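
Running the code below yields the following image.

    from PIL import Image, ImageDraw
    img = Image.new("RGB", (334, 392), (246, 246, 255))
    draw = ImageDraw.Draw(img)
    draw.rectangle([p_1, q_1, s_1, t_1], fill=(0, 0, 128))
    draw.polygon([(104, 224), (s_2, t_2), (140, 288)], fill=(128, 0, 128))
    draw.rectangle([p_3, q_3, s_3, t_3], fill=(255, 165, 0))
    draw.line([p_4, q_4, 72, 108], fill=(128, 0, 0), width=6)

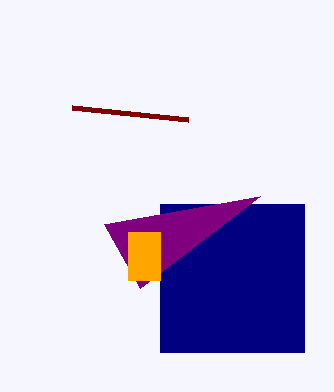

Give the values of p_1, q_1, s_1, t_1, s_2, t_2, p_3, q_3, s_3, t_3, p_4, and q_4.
p_1 = 160, q_1 = 204, s_1 = 304, t_1 = 352, s_2 = 260, t_2 = 196, p_3 = 128, q_3 = 232, s_3 = 160, t_3 = 280, p_4 = 188, q_4 = 120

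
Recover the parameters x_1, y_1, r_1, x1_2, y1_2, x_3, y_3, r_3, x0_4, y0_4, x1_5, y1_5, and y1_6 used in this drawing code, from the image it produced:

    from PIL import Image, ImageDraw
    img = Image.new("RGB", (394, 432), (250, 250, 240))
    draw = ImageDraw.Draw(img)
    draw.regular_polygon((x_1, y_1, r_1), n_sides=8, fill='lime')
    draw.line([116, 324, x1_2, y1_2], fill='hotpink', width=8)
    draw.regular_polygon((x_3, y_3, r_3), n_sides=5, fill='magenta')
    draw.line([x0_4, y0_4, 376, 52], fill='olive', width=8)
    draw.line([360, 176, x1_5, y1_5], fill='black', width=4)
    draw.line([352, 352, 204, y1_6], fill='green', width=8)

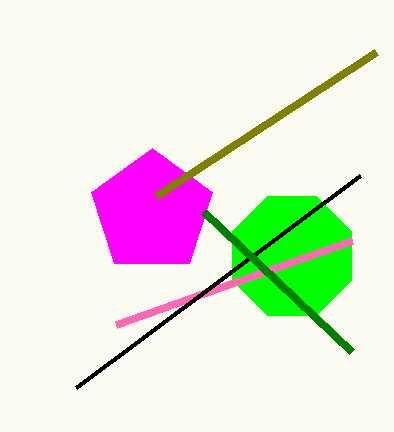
x_1 = 292, y_1 = 256, r_1 = 64, x1_2 = 352, y1_2 = 240, x_3 = 152, y_3 = 212, r_3 = 64, x0_4 = 156, y0_4 = 196, x1_5 = 76, y1_5 = 388, y1_6 = 212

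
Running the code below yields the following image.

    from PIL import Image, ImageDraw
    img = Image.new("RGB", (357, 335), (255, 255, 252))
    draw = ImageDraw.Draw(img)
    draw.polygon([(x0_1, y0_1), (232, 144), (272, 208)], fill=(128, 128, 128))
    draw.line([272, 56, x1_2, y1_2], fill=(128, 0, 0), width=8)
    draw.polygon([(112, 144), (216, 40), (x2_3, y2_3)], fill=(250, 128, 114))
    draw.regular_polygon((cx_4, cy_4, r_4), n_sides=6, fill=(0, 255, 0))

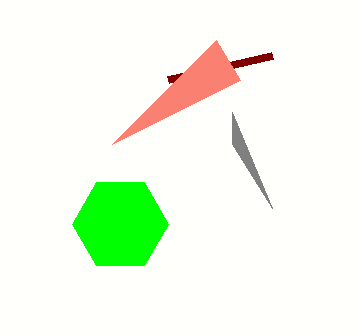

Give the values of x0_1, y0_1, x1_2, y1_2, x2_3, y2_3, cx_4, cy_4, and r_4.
x0_1 = 232; y0_1 = 112; x1_2 = 168; y1_2 = 80; x2_3 = 240; y2_3 = 80; cx_4 = 120; cy_4 = 224; r_4 = 48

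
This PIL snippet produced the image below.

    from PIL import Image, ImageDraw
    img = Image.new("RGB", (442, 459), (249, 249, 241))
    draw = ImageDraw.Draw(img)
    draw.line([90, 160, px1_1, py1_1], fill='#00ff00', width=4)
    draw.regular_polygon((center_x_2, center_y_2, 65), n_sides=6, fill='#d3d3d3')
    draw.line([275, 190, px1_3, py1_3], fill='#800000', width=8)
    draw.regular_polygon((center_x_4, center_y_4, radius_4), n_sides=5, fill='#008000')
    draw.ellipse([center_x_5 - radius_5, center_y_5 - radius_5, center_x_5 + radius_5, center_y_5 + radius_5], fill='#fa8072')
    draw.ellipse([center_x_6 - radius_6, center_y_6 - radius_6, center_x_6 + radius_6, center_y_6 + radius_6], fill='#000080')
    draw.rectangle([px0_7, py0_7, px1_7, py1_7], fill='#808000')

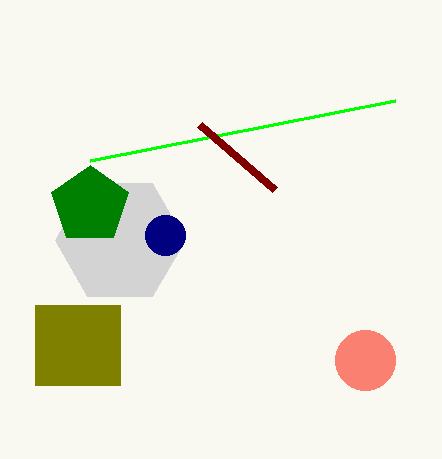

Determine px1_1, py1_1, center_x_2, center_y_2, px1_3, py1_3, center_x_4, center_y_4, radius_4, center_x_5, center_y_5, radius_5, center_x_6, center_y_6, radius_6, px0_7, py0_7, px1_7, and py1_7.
px1_1 = 395, py1_1 = 100, center_x_2 = 120, center_y_2 = 240, px1_3 = 200, py1_3 = 125, center_x_4 = 90, center_y_4 = 205, radius_4 = 40, center_x_5 = 365, center_y_5 = 360, radius_5 = 30, center_x_6 = 165, center_y_6 = 235, radius_6 = 20, px0_7 = 35, py0_7 = 305, px1_7 = 120, py1_7 = 385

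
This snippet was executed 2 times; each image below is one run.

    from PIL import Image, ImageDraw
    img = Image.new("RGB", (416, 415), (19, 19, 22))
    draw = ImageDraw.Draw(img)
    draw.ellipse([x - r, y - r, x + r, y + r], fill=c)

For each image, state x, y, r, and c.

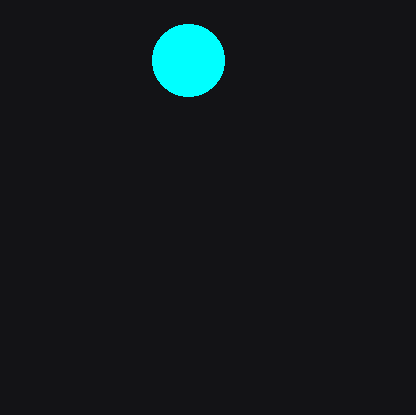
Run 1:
x = 188
y = 60
r = 36
c = 'cyan'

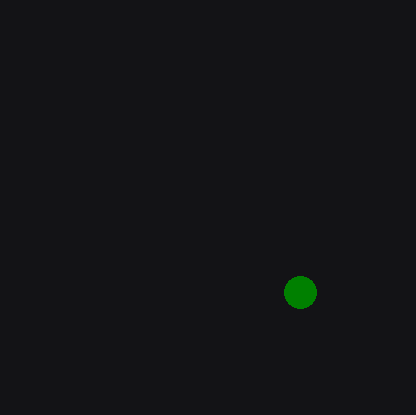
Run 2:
x = 300; y = 292; r = 16; c = 'green'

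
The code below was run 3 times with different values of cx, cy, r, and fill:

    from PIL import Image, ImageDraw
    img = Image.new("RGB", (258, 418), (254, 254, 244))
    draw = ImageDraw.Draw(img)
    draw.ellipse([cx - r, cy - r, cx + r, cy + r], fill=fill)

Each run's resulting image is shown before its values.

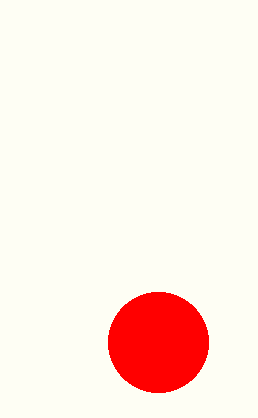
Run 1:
cx = 158; cy = 342; r = 50; fill = 'red'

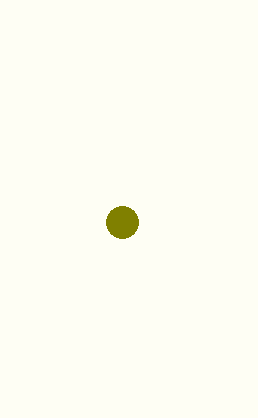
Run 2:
cx = 122
cy = 222
r = 16
fill = 'olive'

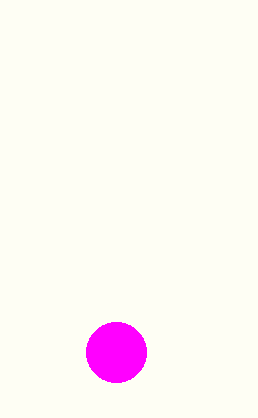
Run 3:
cx = 116; cy = 352; r = 30; fill = 'magenta'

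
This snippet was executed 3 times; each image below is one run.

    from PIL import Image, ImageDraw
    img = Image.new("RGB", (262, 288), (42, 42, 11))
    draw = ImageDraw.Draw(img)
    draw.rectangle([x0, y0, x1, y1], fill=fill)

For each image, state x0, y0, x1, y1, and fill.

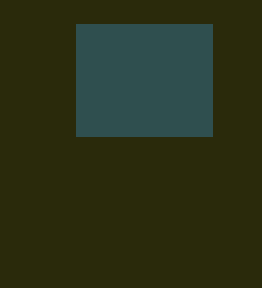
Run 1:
x0 = 76; y0 = 24; x1 = 212; y1 = 136; fill = 'darkslategray'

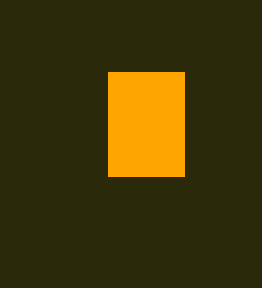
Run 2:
x0 = 108, y0 = 72, x1 = 184, y1 = 176, fill = 'orange'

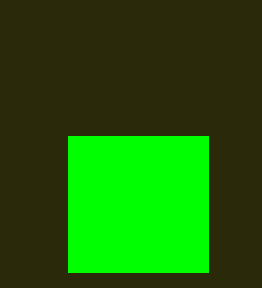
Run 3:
x0 = 68, y0 = 136, x1 = 208, y1 = 272, fill = 'lime'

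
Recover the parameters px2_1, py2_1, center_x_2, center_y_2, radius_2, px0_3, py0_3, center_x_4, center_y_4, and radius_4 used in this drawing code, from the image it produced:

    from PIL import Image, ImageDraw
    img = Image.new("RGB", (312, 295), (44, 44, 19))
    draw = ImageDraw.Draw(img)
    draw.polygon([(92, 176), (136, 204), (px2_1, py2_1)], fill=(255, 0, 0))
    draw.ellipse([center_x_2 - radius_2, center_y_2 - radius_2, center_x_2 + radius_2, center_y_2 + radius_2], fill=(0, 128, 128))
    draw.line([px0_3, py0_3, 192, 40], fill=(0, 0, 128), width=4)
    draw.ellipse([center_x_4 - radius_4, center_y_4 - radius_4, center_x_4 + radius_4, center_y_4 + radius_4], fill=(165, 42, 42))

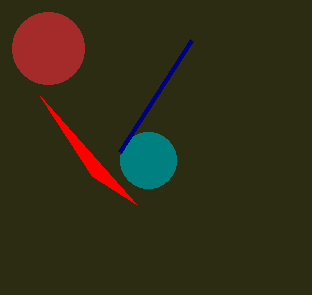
px2_1 = 40, py2_1 = 96, center_x_2 = 148, center_y_2 = 160, radius_2 = 28, px0_3 = 120, py0_3 = 152, center_x_4 = 48, center_y_4 = 48, radius_4 = 36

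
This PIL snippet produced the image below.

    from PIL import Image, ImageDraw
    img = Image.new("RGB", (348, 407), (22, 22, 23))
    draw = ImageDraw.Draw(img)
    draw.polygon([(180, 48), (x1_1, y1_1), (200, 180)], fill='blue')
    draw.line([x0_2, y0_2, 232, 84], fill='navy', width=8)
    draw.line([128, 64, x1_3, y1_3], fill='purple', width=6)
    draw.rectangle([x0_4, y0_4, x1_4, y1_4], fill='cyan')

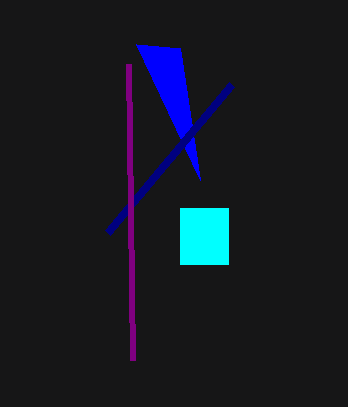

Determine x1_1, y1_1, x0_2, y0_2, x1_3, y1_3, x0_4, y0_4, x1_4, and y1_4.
x1_1 = 136, y1_1 = 44, x0_2 = 108, y0_2 = 232, x1_3 = 132, y1_3 = 360, x0_4 = 180, y0_4 = 208, x1_4 = 228, y1_4 = 264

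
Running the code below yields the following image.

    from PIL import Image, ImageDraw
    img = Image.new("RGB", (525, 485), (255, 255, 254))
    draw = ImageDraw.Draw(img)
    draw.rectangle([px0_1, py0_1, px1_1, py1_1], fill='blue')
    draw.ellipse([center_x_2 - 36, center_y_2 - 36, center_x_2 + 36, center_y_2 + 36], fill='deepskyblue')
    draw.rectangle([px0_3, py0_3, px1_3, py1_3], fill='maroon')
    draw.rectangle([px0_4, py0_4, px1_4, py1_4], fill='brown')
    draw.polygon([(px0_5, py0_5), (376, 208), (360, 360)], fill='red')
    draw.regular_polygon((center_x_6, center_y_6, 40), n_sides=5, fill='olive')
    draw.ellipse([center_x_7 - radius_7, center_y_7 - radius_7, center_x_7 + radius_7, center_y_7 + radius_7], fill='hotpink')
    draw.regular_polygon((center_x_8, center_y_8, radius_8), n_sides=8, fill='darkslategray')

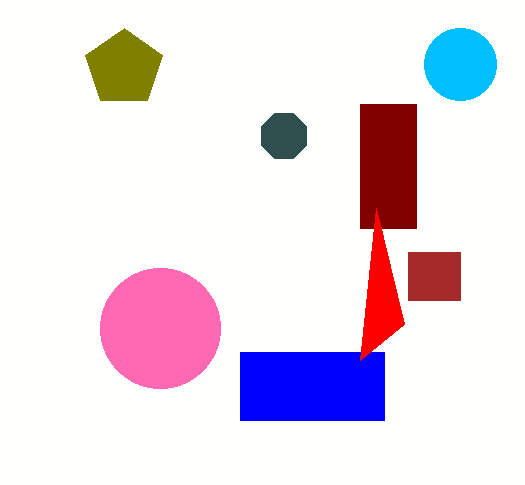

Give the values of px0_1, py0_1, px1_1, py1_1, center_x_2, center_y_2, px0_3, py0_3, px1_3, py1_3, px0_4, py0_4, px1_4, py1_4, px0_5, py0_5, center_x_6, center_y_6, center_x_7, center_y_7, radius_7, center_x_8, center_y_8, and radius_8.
px0_1 = 240; py0_1 = 352; px1_1 = 384; py1_1 = 420; center_x_2 = 460; center_y_2 = 64; px0_3 = 360; py0_3 = 104; px1_3 = 416; py1_3 = 228; px0_4 = 408; py0_4 = 252; px1_4 = 460; py1_4 = 300; px0_5 = 404; py0_5 = 324; center_x_6 = 124; center_y_6 = 68; center_x_7 = 160; center_y_7 = 328; radius_7 = 60; center_x_8 = 284; center_y_8 = 136; radius_8 = 24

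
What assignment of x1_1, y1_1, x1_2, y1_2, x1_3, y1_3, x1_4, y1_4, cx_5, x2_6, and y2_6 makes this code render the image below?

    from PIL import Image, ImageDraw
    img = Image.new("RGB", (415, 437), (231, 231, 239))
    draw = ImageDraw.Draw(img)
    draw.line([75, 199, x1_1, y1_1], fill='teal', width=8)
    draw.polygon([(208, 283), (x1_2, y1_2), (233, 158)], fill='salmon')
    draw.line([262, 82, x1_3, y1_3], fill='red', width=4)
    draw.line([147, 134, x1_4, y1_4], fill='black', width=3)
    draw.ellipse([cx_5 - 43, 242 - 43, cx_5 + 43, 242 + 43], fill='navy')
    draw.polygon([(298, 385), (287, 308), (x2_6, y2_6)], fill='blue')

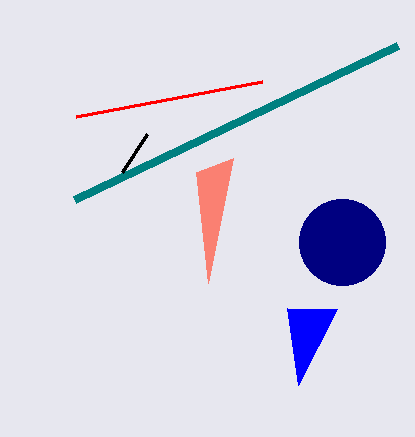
x1_1 = 398, y1_1 = 45, x1_2 = 196, y1_2 = 172, x1_3 = 76, y1_3 = 117, x1_4 = 122, y1_4 = 172, cx_5 = 342, x2_6 = 337, y2_6 = 309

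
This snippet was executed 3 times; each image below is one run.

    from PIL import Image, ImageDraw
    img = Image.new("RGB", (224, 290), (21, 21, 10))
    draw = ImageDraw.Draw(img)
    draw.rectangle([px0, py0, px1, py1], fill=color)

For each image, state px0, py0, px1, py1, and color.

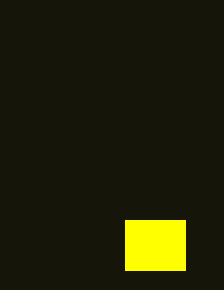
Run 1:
px0 = 125
py0 = 220
px1 = 185
py1 = 270
color = 'yellow'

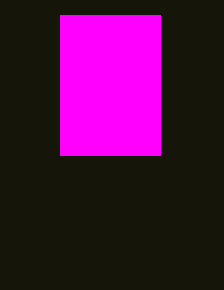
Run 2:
px0 = 60
py0 = 15
px1 = 160
py1 = 155
color = 'magenta'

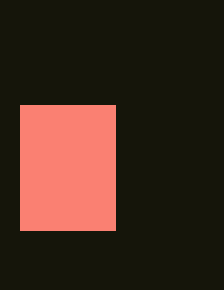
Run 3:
px0 = 20; py0 = 105; px1 = 115; py1 = 230; color = 'salmon'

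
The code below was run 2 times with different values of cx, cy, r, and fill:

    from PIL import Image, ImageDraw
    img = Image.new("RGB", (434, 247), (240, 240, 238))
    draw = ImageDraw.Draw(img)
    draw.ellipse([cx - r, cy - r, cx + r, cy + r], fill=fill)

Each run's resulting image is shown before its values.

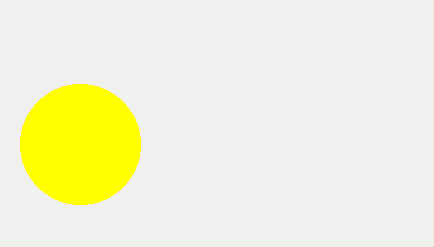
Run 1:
cx = 80; cy = 144; r = 60; fill = 'yellow'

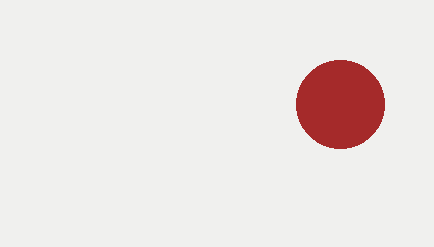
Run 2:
cx = 340; cy = 104; r = 44; fill = 'brown'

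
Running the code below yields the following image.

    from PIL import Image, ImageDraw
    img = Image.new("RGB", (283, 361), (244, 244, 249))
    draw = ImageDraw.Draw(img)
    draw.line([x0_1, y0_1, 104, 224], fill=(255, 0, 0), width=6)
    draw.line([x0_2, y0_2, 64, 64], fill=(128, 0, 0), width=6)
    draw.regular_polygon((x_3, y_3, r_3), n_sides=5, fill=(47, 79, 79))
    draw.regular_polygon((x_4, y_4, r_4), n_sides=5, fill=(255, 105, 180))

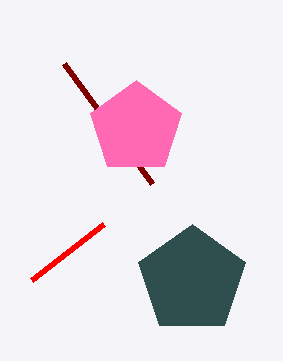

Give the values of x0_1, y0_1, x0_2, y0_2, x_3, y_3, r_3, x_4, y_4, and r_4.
x0_1 = 32; y0_1 = 280; x0_2 = 152; y0_2 = 184; x_3 = 192; y_3 = 280; r_3 = 56; x_4 = 136; y_4 = 128; r_4 = 48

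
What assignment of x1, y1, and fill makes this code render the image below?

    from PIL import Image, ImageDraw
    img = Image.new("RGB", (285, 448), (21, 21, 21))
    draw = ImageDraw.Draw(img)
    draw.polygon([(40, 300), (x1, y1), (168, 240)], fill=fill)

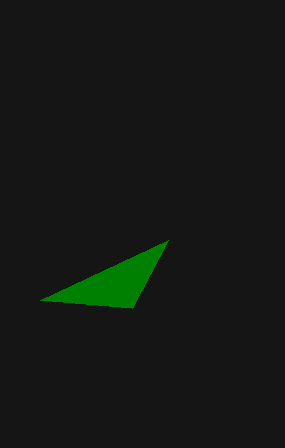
x1 = 132, y1 = 308, fill = 'green'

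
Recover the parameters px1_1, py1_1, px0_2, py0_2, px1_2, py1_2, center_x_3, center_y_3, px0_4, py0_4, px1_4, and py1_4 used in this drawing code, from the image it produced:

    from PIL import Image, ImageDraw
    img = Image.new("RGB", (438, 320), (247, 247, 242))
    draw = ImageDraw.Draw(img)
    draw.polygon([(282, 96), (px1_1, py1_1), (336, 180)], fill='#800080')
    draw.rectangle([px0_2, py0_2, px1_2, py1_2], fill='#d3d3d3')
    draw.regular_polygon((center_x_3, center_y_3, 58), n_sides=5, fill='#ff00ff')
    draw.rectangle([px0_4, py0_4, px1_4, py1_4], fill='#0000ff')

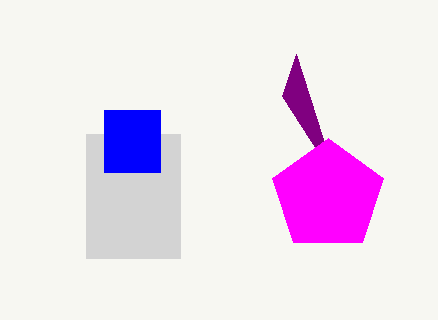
px1_1 = 296, py1_1 = 54, px0_2 = 86, py0_2 = 134, px1_2 = 180, py1_2 = 258, center_x_3 = 328, center_y_3 = 196, px0_4 = 104, py0_4 = 110, px1_4 = 160, py1_4 = 172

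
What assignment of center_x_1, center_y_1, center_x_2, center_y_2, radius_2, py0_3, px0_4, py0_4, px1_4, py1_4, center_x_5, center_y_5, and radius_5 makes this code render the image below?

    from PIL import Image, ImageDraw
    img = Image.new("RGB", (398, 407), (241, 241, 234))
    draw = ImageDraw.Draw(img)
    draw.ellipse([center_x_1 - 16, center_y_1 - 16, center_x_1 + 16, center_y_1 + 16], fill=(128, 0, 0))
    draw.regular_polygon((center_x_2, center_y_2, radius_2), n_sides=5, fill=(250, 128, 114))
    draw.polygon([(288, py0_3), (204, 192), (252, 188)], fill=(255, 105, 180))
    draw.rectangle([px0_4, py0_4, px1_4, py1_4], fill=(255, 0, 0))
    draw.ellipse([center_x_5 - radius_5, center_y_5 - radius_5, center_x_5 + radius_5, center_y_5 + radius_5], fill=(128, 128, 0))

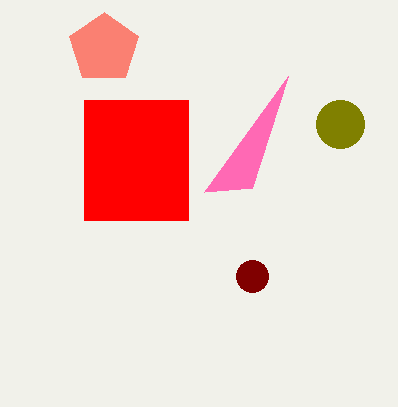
center_x_1 = 252
center_y_1 = 276
center_x_2 = 104
center_y_2 = 48
radius_2 = 36
py0_3 = 76
px0_4 = 84
py0_4 = 100
px1_4 = 188
py1_4 = 220
center_x_5 = 340
center_y_5 = 124
radius_5 = 24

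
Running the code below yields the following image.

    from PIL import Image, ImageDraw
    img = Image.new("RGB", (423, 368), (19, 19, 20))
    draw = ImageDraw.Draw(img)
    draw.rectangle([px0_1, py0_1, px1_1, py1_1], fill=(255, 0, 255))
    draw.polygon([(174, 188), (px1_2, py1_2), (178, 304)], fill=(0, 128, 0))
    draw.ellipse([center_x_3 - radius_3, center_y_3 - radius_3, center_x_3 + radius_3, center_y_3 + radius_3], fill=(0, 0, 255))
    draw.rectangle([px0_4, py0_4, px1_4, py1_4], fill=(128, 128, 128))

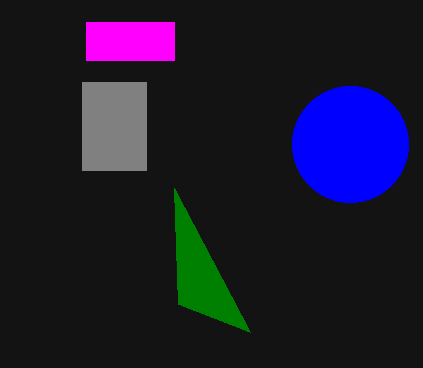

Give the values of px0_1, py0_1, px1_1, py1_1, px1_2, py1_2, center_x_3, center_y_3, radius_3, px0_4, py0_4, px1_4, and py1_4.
px0_1 = 86, py0_1 = 22, px1_1 = 174, py1_1 = 60, px1_2 = 250, py1_2 = 332, center_x_3 = 350, center_y_3 = 144, radius_3 = 58, px0_4 = 82, py0_4 = 82, px1_4 = 146, py1_4 = 170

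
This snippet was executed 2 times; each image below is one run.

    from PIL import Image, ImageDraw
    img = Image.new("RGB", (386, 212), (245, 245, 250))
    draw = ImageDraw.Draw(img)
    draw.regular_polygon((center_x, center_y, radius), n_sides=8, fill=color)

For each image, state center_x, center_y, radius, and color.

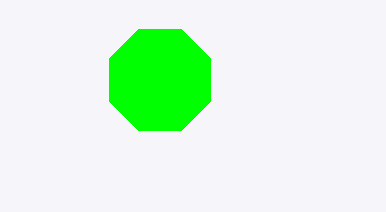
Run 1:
center_x = 160, center_y = 80, radius = 55, color = 'lime'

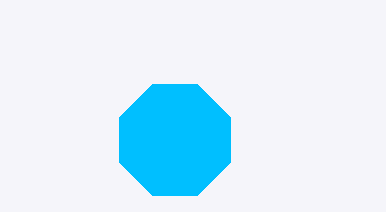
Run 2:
center_x = 175, center_y = 140, radius = 60, color = 'deepskyblue'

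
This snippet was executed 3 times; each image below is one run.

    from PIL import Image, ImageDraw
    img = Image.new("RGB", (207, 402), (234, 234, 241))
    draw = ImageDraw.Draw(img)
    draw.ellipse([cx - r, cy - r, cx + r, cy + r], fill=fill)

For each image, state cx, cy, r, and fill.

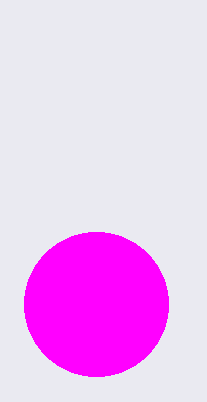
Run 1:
cx = 96, cy = 304, r = 72, fill = 'magenta'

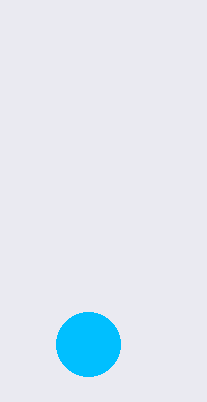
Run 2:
cx = 88, cy = 344, r = 32, fill = 'deepskyblue'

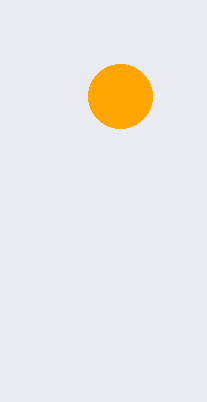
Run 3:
cx = 120; cy = 96; r = 32; fill = 'orange'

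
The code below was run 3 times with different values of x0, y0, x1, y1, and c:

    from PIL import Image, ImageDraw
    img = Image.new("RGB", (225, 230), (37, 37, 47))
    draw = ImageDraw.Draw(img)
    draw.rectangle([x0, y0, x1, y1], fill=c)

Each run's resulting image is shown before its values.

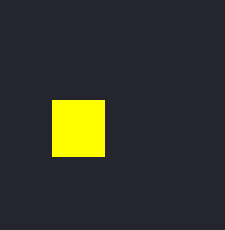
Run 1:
x0 = 52
y0 = 100
x1 = 104
y1 = 156
c = 'yellow'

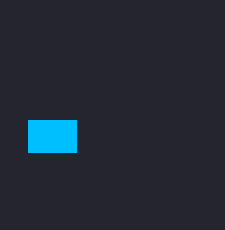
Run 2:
x0 = 28
y0 = 120
x1 = 76
y1 = 152
c = 'deepskyblue'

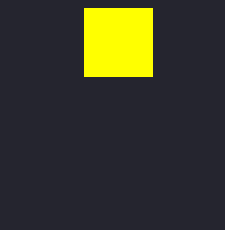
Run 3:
x0 = 84; y0 = 8; x1 = 152; y1 = 76; c = 'yellow'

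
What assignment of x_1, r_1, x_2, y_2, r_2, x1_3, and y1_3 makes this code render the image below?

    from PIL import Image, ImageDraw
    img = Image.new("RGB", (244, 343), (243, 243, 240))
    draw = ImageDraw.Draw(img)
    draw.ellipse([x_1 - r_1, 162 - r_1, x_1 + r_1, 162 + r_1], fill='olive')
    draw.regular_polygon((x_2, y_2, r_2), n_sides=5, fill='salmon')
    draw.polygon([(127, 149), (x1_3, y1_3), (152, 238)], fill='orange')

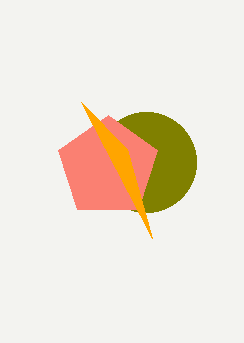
x_1 = 146
r_1 = 50
x_2 = 108
y_2 = 167
r_2 = 52
x1_3 = 81
y1_3 = 102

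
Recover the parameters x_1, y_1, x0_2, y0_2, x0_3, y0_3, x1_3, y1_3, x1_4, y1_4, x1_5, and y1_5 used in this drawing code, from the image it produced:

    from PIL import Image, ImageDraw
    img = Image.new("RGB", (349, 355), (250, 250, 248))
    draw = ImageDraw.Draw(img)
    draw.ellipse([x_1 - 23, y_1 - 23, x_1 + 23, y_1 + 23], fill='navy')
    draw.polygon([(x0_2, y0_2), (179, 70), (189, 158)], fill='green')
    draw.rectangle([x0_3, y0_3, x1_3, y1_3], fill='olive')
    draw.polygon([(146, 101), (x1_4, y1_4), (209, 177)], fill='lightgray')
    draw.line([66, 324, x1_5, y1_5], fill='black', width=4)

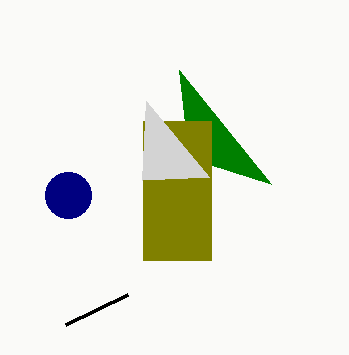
x_1 = 68
y_1 = 195
x0_2 = 271
y0_2 = 184
x0_3 = 143
y0_3 = 121
x1_3 = 211
y1_3 = 260
x1_4 = 142
y1_4 = 180
x1_5 = 128
y1_5 = 294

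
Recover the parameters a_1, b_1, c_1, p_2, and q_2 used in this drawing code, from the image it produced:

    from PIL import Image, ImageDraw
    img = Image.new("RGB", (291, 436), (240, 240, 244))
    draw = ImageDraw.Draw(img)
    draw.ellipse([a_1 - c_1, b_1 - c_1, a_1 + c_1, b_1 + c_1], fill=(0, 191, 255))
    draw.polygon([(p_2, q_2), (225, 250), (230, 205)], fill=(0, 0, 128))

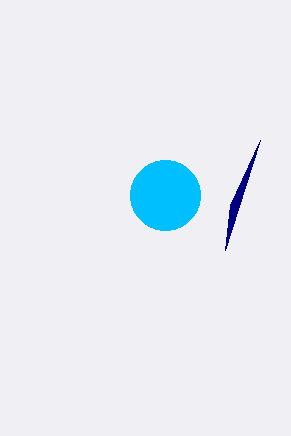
a_1 = 165
b_1 = 195
c_1 = 35
p_2 = 260
q_2 = 140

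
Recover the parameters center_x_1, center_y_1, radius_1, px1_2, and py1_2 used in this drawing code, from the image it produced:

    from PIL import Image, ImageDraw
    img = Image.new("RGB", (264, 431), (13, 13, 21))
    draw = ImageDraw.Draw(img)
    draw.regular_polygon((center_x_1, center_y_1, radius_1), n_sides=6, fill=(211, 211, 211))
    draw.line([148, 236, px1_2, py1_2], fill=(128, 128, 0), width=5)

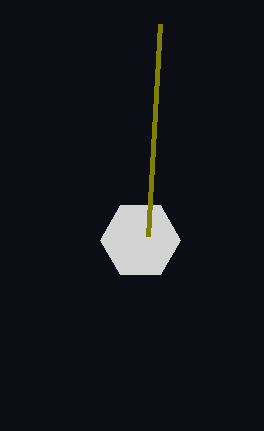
center_x_1 = 140, center_y_1 = 240, radius_1 = 40, px1_2 = 160, py1_2 = 24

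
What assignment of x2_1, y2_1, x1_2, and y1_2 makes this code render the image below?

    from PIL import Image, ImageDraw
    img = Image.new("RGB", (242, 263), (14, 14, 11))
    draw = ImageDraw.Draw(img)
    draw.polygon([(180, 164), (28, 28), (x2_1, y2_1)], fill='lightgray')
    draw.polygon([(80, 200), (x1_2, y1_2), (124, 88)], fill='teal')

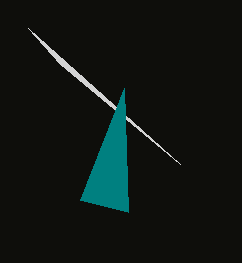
x2_1 = 60
y2_1 = 64
x1_2 = 128
y1_2 = 212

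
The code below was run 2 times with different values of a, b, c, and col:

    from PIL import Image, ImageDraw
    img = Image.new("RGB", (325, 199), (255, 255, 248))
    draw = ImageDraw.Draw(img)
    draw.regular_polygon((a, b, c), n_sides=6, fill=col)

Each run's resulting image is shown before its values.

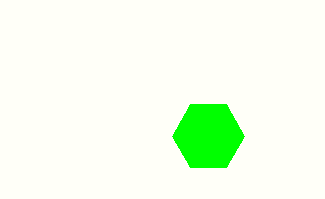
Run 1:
a = 208
b = 136
c = 36
col = 'lime'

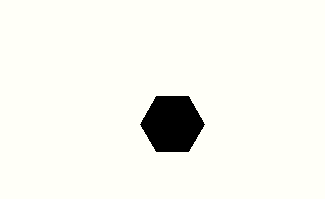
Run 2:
a = 172
b = 124
c = 32
col = 'black'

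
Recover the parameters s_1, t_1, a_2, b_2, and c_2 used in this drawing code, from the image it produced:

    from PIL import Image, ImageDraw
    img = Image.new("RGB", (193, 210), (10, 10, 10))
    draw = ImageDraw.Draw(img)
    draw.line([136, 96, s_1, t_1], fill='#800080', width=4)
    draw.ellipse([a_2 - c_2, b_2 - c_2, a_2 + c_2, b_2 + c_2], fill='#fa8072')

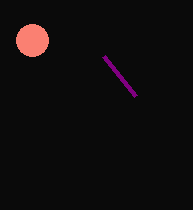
s_1 = 104; t_1 = 56; a_2 = 32; b_2 = 40; c_2 = 16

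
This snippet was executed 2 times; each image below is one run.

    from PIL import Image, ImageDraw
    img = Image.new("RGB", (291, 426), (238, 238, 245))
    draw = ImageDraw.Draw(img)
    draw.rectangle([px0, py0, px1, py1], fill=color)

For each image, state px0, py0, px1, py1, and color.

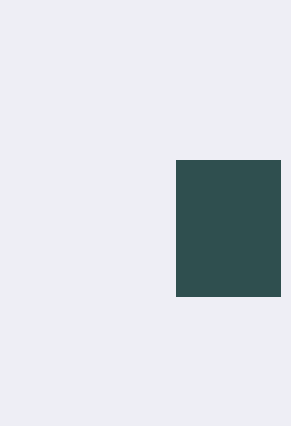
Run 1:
px0 = 176; py0 = 160; px1 = 280; py1 = 296; color = 'darkslategray'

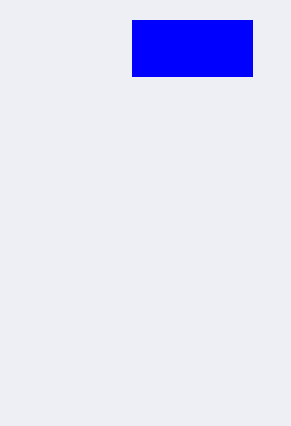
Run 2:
px0 = 132
py0 = 20
px1 = 252
py1 = 76
color = 'blue'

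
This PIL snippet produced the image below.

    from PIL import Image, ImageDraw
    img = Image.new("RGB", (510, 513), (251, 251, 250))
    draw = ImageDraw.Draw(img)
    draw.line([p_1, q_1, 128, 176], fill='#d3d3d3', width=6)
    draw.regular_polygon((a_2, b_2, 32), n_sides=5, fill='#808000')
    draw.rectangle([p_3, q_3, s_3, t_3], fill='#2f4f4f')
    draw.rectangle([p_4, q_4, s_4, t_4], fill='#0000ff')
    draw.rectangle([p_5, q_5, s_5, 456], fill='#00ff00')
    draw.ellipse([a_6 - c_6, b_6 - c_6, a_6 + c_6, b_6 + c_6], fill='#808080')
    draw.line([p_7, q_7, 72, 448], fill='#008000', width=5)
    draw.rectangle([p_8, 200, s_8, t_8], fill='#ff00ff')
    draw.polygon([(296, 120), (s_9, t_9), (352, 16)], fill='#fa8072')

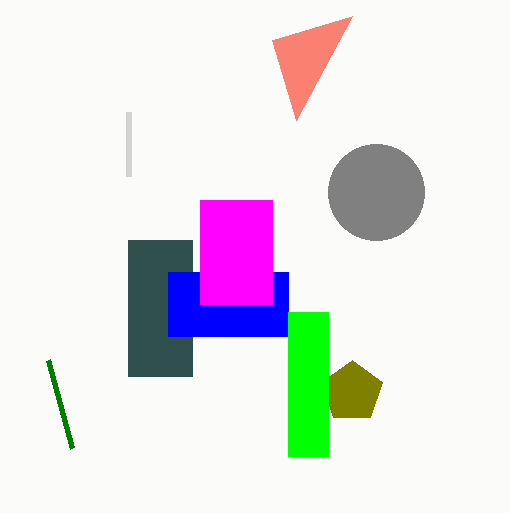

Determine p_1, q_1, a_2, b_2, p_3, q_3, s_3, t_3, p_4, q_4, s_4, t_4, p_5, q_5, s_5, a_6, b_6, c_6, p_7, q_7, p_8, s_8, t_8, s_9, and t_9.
p_1 = 128
q_1 = 112
a_2 = 352
b_2 = 392
p_3 = 128
q_3 = 240
s_3 = 192
t_3 = 376
p_4 = 168
q_4 = 272
s_4 = 288
t_4 = 336
p_5 = 288
q_5 = 312
s_5 = 328
a_6 = 376
b_6 = 192
c_6 = 48
p_7 = 48
q_7 = 360
p_8 = 200
s_8 = 272
t_8 = 304
s_9 = 272
t_9 = 40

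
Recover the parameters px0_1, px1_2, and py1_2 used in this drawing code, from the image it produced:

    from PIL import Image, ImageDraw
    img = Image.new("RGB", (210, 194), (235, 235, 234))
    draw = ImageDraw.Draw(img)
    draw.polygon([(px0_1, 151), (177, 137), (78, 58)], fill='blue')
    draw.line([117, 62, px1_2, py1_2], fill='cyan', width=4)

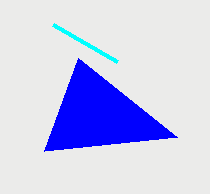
px0_1 = 44
px1_2 = 53
py1_2 = 25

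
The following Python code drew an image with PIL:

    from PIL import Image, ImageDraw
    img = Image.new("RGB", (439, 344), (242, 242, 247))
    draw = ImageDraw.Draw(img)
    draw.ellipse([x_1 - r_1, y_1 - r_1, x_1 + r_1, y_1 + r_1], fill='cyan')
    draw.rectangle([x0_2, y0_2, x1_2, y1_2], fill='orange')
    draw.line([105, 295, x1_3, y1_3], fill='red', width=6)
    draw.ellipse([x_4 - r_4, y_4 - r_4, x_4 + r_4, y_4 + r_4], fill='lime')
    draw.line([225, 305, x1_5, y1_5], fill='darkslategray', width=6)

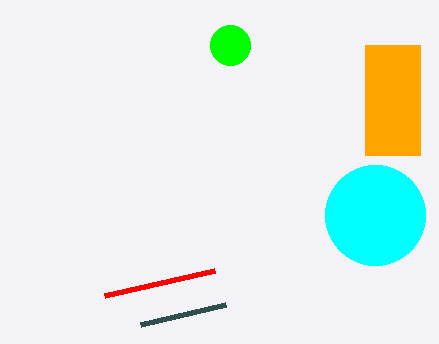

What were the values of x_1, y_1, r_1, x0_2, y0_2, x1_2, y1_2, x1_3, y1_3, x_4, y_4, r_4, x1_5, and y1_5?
x_1 = 375; y_1 = 215; r_1 = 50; x0_2 = 365; y0_2 = 45; x1_2 = 420; y1_2 = 155; x1_3 = 215; y1_3 = 270; x_4 = 230; y_4 = 45; r_4 = 20; x1_5 = 140; y1_5 = 325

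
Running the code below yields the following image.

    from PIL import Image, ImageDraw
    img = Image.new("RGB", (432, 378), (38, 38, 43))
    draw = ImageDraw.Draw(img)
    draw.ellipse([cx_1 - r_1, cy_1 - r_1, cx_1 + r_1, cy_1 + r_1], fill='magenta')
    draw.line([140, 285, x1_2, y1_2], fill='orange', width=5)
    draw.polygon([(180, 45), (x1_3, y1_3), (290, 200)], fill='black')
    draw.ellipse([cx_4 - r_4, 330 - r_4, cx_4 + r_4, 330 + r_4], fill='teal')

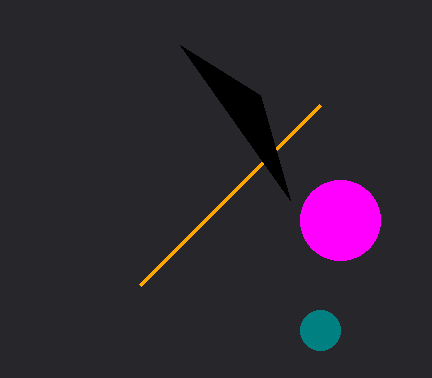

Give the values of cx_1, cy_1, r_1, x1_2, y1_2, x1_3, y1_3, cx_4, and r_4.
cx_1 = 340, cy_1 = 220, r_1 = 40, x1_2 = 320, y1_2 = 105, x1_3 = 260, y1_3 = 95, cx_4 = 320, r_4 = 20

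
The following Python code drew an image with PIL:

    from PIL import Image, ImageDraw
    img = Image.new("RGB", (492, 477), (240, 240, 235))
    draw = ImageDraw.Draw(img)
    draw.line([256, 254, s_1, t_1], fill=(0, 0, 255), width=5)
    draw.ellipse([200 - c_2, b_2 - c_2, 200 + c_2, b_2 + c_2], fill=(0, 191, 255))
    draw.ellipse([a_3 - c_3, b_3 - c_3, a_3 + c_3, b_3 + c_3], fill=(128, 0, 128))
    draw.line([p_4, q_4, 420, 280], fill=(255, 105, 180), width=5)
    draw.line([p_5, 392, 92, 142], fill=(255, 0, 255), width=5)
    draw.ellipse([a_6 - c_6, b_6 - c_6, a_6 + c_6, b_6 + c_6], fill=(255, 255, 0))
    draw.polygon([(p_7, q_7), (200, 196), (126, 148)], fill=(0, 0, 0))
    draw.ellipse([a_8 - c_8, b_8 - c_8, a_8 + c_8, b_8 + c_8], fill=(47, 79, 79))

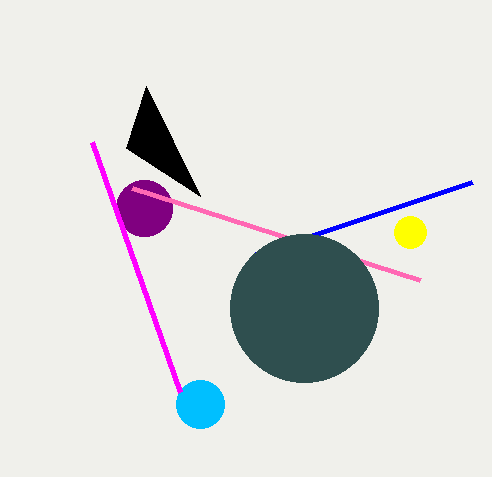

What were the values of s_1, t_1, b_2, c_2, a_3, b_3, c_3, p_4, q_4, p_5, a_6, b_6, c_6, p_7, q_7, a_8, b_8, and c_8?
s_1 = 472; t_1 = 182; b_2 = 404; c_2 = 24; a_3 = 144; b_3 = 208; c_3 = 28; p_4 = 132; q_4 = 188; p_5 = 180; a_6 = 410; b_6 = 232; c_6 = 16; p_7 = 146; q_7 = 86; a_8 = 304; b_8 = 308; c_8 = 74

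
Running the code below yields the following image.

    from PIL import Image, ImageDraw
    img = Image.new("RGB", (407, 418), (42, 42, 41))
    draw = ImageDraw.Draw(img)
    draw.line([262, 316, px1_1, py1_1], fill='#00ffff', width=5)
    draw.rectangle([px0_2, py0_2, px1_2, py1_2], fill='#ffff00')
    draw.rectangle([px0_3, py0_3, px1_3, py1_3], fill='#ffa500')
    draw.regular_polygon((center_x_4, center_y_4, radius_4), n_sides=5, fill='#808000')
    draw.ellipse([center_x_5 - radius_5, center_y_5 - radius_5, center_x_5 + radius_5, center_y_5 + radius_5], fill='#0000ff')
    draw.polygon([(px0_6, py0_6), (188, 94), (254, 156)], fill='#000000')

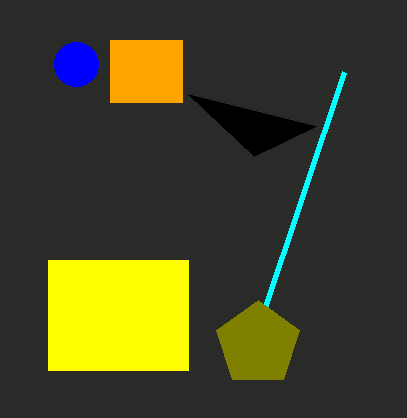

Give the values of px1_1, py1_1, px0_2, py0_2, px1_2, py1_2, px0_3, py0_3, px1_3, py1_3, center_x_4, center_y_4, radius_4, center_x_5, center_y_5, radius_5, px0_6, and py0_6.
px1_1 = 344; py1_1 = 72; px0_2 = 48; py0_2 = 260; px1_2 = 188; py1_2 = 370; px0_3 = 110; py0_3 = 40; px1_3 = 182; py1_3 = 102; center_x_4 = 258; center_y_4 = 344; radius_4 = 44; center_x_5 = 76; center_y_5 = 64; radius_5 = 22; px0_6 = 316; py0_6 = 126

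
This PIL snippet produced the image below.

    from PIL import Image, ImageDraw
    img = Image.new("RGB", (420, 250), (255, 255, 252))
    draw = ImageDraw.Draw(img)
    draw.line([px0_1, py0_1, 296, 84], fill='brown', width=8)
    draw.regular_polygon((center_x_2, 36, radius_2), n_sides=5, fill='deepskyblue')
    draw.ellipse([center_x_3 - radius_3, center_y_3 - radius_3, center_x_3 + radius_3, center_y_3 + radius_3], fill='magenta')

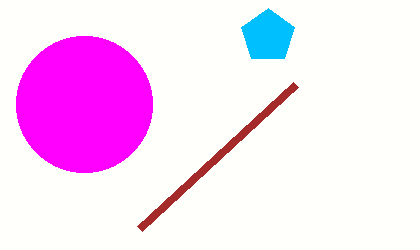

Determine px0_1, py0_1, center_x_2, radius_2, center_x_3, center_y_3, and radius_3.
px0_1 = 140, py0_1 = 228, center_x_2 = 268, radius_2 = 28, center_x_3 = 84, center_y_3 = 104, radius_3 = 68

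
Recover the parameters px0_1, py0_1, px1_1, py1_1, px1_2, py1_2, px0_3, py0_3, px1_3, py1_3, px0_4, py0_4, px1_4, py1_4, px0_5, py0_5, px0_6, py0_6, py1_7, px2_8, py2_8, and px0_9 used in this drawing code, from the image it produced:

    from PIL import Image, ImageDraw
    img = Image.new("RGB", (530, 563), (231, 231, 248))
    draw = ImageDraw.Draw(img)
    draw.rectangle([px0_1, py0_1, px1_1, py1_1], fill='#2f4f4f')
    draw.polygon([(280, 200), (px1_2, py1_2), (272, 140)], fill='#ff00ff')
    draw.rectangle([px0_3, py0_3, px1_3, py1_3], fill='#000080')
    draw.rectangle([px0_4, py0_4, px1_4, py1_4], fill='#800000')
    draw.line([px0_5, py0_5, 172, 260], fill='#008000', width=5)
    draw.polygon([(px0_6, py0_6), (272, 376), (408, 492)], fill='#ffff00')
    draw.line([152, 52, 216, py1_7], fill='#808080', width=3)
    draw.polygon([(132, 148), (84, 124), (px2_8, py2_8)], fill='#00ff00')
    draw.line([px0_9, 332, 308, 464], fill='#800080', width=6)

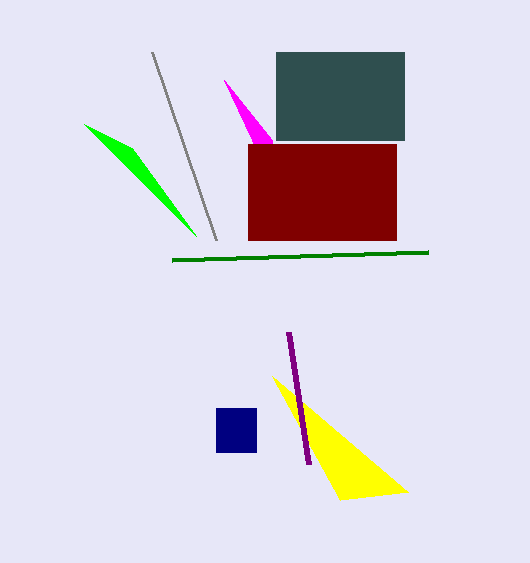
px0_1 = 276
py0_1 = 52
px1_1 = 404
py1_1 = 140
px1_2 = 224
py1_2 = 80
px0_3 = 216
py0_3 = 408
px1_3 = 256
py1_3 = 452
px0_4 = 248
py0_4 = 144
px1_4 = 396
py1_4 = 240
px0_5 = 428
py0_5 = 252
px0_6 = 340
py0_6 = 500
py1_7 = 240
px2_8 = 196
py2_8 = 236
px0_9 = 288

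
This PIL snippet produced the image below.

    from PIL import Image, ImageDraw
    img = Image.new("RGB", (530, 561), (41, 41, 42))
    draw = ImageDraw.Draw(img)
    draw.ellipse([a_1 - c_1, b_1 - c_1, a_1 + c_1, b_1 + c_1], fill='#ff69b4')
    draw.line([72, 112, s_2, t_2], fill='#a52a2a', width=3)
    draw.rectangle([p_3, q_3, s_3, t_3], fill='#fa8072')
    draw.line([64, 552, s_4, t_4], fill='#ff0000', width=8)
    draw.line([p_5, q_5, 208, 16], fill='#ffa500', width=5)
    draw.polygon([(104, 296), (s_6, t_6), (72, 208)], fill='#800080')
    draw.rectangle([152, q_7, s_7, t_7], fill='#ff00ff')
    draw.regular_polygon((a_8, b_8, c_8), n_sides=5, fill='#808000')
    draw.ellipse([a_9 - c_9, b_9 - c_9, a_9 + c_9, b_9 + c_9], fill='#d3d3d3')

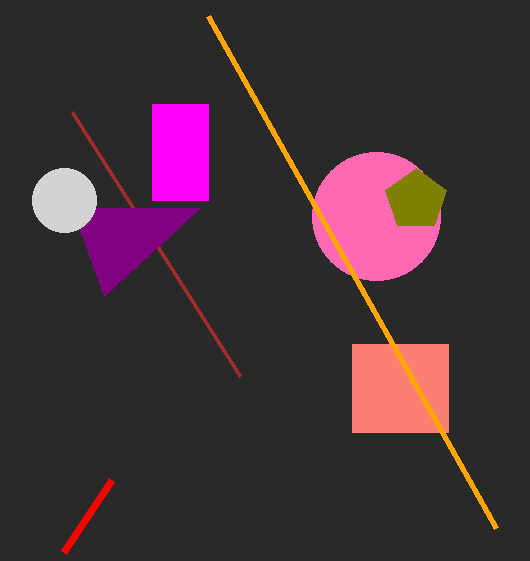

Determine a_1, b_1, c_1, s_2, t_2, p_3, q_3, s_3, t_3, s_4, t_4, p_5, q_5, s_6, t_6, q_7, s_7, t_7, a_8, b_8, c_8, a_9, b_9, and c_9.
a_1 = 376
b_1 = 216
c_1 = 64
s_2 = 240
t_2 = 376
p_3 = 352
q_3 = 344
s_3 = 448
t_3 = 432
s_4 = 112
t_4 = 480
p_5 = 496
q_5 = 528
s_6 = 200
t_6 = 208
q_7 = 104
s_7 = 208
t_7 = 200
a_8 = 416
b_8 = 200
c_8 = 32
a_9 = 64
b_9 = 200
c_9 = 32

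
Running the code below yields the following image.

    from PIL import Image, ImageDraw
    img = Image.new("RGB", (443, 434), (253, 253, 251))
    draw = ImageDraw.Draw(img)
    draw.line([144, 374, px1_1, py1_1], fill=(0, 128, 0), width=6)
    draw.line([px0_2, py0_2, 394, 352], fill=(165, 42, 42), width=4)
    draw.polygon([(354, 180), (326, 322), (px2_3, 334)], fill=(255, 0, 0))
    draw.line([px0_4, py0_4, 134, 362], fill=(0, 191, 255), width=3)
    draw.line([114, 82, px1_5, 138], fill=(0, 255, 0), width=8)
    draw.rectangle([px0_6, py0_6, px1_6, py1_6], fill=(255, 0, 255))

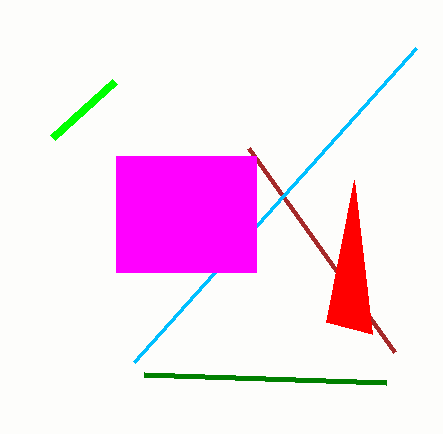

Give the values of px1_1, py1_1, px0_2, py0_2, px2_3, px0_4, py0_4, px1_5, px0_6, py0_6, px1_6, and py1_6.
px1_1 = 386
py1_1 = 382
px0_2 = 248
py0_2 = 148
px2_3 = 372
px0_4 = 416
py0_4 = 48
px1_5 = 52
px0_6 = 116
py0_6 = 156
px1_6 = 256
py1_6 = 272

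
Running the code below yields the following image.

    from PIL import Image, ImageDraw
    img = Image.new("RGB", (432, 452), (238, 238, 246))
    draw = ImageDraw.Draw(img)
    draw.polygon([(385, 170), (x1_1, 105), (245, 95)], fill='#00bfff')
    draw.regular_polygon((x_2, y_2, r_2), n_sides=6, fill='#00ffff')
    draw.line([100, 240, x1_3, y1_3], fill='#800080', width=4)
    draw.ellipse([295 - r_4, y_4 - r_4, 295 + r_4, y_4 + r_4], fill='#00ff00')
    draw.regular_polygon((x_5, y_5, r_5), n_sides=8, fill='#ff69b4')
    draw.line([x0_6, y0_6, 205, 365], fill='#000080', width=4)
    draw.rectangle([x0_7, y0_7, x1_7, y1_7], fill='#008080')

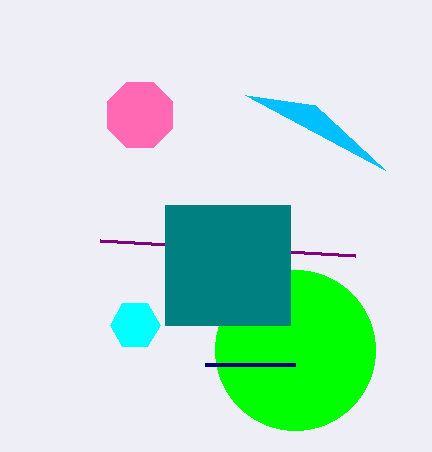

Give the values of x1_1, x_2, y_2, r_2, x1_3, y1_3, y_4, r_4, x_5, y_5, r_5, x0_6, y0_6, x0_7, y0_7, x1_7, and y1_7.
x1_1 = 315; x_2 = 135; y_2 = 325; r_2 = 25; x1_3 = 355; y1_3 = 255; y_4 = 350; r_4 = 80; x_5 = 140; y_5 = 115; r_5 = 35; x0_6 = 295; y0_6 = 365; x0_7 = 165; y0_7 = 205; x1_7 = 290; y1_7 = 325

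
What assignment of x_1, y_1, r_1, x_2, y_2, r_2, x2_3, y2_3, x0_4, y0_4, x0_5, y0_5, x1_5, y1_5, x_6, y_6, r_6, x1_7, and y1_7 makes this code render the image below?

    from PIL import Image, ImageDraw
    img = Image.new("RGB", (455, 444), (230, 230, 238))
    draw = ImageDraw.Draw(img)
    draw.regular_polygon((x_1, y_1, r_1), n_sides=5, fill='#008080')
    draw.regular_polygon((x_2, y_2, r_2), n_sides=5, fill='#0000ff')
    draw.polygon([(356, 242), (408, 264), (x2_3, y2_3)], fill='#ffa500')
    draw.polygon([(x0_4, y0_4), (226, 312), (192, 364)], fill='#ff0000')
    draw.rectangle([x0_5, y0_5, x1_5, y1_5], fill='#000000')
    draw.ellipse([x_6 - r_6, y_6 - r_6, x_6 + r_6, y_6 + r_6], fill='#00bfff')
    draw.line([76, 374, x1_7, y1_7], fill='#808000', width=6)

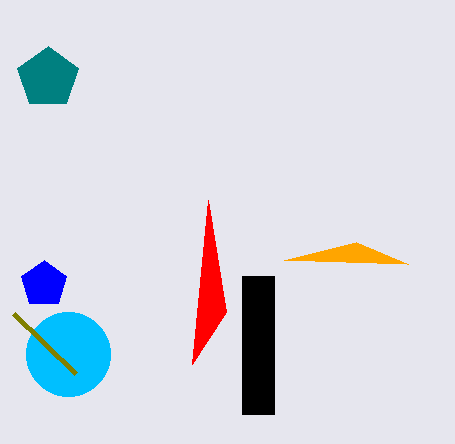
x_1 = 48; y_1 = 78; r_1 = 32; x_2 = 44; y_2 = 284; r_2 = 24; x2_3 = 284; y2_3 = 260; x0_4 = 208; y0_4 = 200; x0_5 = 242; y0_5 = 276; x1_5 = 274; y1_5 = 414; x_6 = 68; y_6 = 354; r_6 = 42; x1_7 = 14; y1_7 = 314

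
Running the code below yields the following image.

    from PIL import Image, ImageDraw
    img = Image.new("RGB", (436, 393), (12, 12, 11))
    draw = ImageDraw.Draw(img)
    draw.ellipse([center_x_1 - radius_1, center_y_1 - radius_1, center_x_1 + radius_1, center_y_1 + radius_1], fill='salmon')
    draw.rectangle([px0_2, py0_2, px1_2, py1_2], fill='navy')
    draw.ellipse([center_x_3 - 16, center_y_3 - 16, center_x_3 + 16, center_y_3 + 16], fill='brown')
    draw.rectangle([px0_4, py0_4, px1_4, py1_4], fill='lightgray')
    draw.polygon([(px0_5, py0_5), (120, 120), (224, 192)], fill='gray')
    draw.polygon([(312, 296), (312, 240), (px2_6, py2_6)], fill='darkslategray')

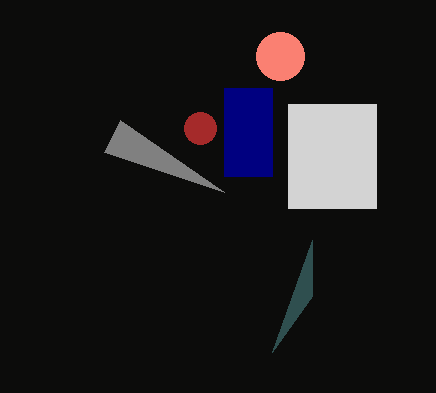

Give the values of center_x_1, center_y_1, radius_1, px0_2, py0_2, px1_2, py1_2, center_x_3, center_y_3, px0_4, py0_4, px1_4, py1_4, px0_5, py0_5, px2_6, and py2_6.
center_x_1 = 280, center_y_1 = 56, radius_1 = 24, px0_2 = 224, py0_2 = 88, px1_2 = 272, py1_2 = 176, center_x_3 = 200, center_y_3 = 128, px0_4 = 288, py0_4 = 104, px1_4 = 376, py1_4 = 208, px0_5 = 104, py0_5 = 152, px2_6 = 272, py2_6 = 352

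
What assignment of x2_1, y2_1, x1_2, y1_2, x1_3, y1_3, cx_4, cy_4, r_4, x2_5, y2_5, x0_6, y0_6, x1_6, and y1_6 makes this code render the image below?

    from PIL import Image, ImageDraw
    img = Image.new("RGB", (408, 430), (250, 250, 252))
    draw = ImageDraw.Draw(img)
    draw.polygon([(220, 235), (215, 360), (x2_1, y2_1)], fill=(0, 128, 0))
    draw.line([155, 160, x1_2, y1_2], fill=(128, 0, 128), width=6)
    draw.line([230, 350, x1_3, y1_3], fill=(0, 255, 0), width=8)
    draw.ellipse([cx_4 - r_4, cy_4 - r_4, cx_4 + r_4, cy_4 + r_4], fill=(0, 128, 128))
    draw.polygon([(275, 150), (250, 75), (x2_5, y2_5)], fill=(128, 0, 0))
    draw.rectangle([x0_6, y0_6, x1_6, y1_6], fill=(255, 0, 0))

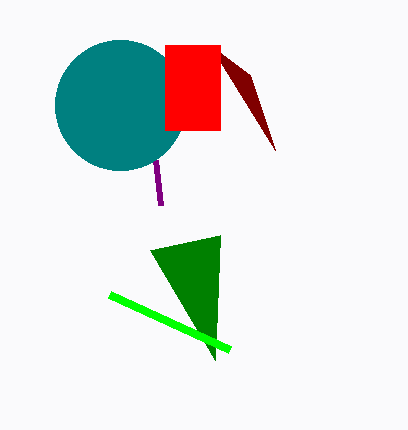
x2_1 = 150; y2_1 = 250; x1_2 = 160; y1_2 = 205; x1_3 = 110; y1_3 = 295; cx_4 = 120; cy_4 = 105; r_4 = 65; x2_5 = 210; y2_5 = 45; x0_6 = 165; y0_6 = 45; x1_6 = 220; y1_6 = 130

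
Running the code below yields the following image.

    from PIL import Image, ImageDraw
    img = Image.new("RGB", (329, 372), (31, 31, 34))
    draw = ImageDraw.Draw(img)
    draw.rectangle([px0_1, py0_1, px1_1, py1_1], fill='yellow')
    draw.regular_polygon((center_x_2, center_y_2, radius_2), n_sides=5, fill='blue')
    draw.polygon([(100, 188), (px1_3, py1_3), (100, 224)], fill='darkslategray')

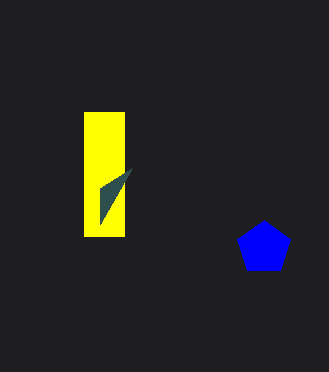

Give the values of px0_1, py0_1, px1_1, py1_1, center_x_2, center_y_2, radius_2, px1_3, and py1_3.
px0_1 = 84
py0_1 = 112
px1_1 = 124
py1_1 = 236
center_x_2 = 264
center_y_2 = 248
radius_2 = 28
px1_3 = 132
py1_3 = 168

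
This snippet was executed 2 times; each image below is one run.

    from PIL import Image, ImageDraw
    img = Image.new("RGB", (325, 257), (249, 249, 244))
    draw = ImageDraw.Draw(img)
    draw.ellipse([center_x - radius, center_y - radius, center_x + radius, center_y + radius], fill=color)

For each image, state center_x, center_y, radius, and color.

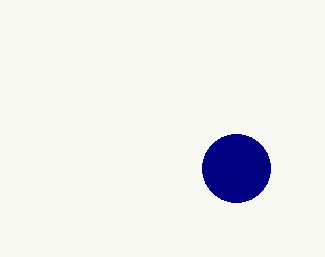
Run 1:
center_x = 236
center_y = 168
radius = 34
color = 'navy'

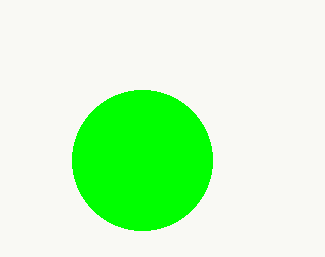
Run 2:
center_x = 142; center_y = 160; radius = 70; color = 'lime'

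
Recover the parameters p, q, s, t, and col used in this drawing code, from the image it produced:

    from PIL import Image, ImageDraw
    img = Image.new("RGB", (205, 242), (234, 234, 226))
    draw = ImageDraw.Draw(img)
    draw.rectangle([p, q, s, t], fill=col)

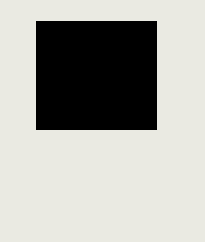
p = 36, q = 21, s = 156, t = 129, col = 'black'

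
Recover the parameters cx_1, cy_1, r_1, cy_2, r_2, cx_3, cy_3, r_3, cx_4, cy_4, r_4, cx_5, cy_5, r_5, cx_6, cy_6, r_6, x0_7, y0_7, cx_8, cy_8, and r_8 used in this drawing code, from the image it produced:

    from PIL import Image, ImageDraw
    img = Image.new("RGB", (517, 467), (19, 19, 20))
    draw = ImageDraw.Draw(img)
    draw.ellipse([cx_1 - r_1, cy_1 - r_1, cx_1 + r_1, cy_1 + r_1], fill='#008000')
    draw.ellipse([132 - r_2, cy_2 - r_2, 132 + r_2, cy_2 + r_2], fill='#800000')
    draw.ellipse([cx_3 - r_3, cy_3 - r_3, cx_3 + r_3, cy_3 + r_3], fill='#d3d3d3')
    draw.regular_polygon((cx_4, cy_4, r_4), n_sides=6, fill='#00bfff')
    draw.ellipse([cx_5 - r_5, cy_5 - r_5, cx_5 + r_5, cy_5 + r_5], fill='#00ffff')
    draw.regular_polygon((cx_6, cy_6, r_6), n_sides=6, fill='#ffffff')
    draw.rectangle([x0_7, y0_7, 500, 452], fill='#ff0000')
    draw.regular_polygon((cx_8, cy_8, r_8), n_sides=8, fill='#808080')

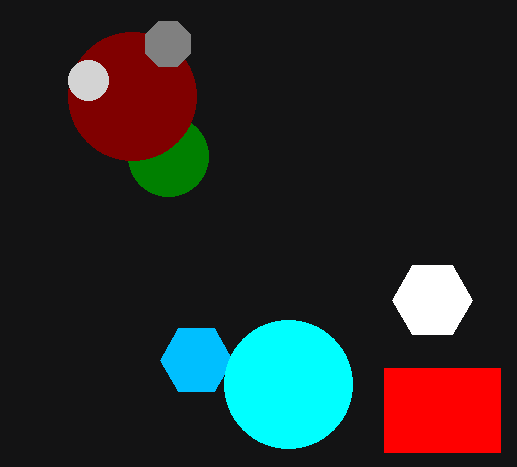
cx_1 = 168; cy_1 = 156; r_1 = 40; cy_2 = 96; r_2 = 64; cx_3 = 88; cy_3 = 80; r_3 = 20; cx_4 = 196; cy_4 = 360; r_4 = 36; cx_5 = 288; cy_5 = 384; r_5 = 64; cx_6 = 432; cy_6 = 300; r_6 = 40; x0_7 = 384; y0_7 = 368; cx_8 = 168; cy_8 = 44; r_8 = 24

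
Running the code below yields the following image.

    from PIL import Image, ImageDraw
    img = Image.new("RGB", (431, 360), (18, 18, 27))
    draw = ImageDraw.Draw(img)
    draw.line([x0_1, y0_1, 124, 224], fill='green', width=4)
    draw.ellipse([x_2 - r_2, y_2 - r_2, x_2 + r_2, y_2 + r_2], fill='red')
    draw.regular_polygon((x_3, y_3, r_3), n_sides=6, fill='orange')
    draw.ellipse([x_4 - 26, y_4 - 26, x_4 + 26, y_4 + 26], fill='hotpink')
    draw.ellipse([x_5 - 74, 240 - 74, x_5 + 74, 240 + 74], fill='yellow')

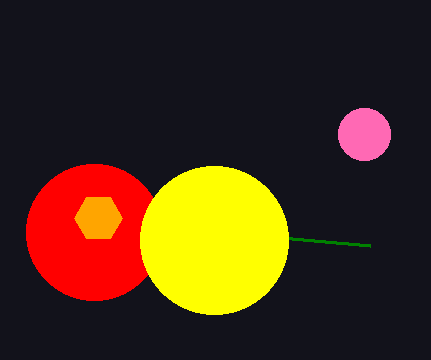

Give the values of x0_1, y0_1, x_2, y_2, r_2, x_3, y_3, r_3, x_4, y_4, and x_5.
x0_1 = 370; y0_1 = 246; x_2 = 94; y_2 = 232; r_2 = 68; x_3 = 98; y_3 = 218; r_3 = 24; x_4 = 364; y_4 = 134; x_5 = 214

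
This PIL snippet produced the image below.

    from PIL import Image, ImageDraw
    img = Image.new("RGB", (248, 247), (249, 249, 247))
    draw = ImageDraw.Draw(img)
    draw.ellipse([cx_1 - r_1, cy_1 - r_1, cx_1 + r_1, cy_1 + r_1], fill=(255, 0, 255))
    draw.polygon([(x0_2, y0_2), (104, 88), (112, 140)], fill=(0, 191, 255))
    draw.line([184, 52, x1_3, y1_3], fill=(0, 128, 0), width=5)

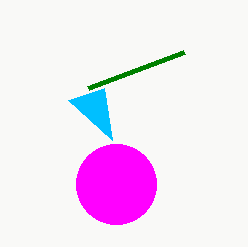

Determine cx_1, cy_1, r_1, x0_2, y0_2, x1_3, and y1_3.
cx_1 = 116
cy_1 = 184
r_1 = 40
x0_2 = 68
y0_2 = 100
x1_3 = 88
y1_3 = 88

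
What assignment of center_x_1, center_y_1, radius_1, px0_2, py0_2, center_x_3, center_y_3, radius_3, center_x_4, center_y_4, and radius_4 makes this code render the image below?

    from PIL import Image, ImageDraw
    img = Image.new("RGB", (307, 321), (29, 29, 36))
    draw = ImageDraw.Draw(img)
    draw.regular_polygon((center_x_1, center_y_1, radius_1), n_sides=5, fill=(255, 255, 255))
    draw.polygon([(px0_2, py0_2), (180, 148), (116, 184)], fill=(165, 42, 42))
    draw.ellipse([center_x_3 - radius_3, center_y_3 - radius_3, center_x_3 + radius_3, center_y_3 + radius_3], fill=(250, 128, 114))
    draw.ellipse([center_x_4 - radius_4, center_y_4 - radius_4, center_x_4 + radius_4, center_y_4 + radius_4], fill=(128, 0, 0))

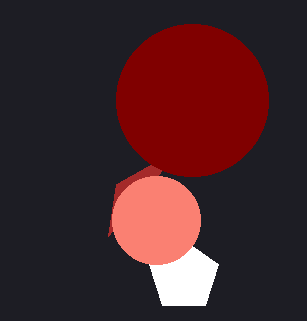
center_x_1 = 184
center_y_1 = 276
radius_1 = 36
px0_2 = 108
py0_2 = 236
center_x_3 = 156
center_y_3 = 220
radius_3 = 44
center_x_4 = 192
center_y_4 = 100
radius_4 = 76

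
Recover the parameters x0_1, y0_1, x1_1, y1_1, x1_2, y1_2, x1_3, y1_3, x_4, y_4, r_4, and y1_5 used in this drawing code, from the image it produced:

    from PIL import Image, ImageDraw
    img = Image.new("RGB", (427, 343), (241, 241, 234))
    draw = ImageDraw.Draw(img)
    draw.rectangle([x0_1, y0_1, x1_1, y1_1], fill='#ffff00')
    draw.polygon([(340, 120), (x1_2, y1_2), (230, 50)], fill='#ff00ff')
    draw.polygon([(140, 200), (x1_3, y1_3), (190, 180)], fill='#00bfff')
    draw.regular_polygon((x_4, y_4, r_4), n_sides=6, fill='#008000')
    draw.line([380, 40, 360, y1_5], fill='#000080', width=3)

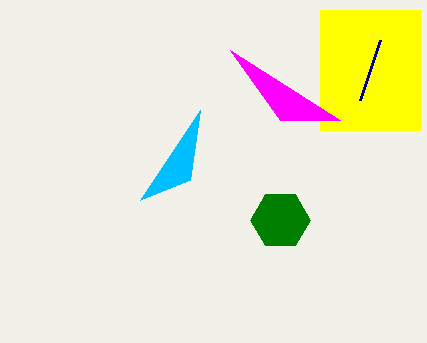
x0_1 = 320
y0_1 = 10
x1_1 = 420
y1_1 = 130
x1_2 = 280
y1_2 = 120
x1_3 = 200
y1_3 = 110
x_4 = 280
y_4 = 220
r_4 = 30
y1_5 = 100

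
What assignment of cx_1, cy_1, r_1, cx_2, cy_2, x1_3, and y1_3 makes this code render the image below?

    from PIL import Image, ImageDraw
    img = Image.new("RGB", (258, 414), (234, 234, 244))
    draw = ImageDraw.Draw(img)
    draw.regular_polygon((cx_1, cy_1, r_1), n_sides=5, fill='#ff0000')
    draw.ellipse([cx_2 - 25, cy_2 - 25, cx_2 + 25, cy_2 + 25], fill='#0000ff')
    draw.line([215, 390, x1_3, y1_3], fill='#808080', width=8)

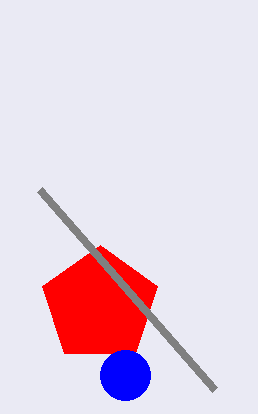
cx_1 = 100, cy_1 = 305, r_1 = 60, cx_2 = 125, cy_2 = 375, x1_3 = 40, y1_3 = 190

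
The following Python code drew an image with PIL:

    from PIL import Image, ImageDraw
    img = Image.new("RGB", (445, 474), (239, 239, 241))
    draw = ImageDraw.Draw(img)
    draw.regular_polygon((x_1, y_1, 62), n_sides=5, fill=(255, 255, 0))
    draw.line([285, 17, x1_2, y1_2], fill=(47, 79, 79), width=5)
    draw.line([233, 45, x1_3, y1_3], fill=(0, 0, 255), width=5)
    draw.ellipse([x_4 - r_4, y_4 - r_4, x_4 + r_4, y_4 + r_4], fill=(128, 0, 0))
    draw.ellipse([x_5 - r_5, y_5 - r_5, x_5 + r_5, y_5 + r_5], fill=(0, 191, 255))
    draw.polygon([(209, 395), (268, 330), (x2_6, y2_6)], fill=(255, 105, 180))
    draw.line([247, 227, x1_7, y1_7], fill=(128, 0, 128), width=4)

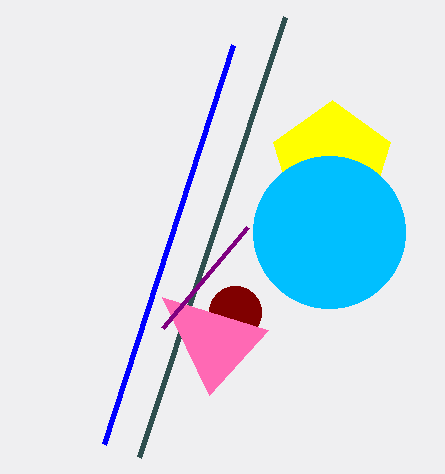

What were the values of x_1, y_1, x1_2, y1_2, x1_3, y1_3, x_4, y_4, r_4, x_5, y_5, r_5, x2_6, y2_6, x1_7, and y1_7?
x_1 = 332
y_1 = 162
x1_2 = 139
y1_2 = 457
x1_3 = 104
y1_3 = 444
x_4 = 235
y_4 = 312
r_4 = 26
x_5 = 329
y_5 = 232
r_5 = 76
x2_6 = 162
y2_6 = 297
x1_7 = 162
y1_7 = 328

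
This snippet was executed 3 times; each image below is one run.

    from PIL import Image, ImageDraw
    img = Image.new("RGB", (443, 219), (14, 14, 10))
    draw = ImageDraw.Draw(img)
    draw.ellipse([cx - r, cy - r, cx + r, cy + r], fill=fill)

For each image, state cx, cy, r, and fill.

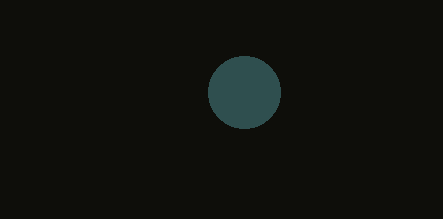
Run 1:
cx = 244
cy = 92
r = 36
fill = 'darkslategray'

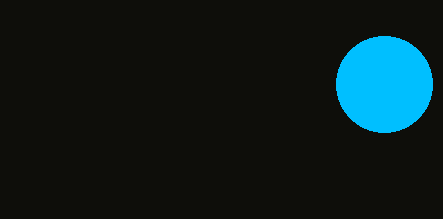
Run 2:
cx = 384; cy = 84; r = 48; fill = 'deepskyblue'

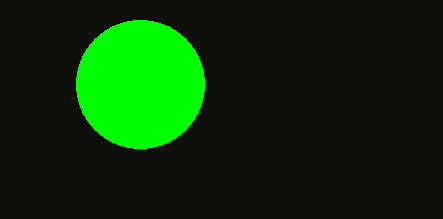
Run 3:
cx = 140, cy = 84, r = 64, fill = 'lime'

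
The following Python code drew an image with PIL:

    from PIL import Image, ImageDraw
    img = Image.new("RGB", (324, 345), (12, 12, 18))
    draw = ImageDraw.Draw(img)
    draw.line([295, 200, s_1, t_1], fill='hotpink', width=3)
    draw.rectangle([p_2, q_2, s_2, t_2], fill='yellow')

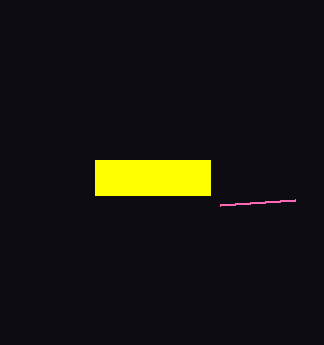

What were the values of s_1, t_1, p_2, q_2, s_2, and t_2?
s_1 = 220
t_1 = 205
p_2 = 95
q_2 = 160
s_2 = 210
t_2 = 195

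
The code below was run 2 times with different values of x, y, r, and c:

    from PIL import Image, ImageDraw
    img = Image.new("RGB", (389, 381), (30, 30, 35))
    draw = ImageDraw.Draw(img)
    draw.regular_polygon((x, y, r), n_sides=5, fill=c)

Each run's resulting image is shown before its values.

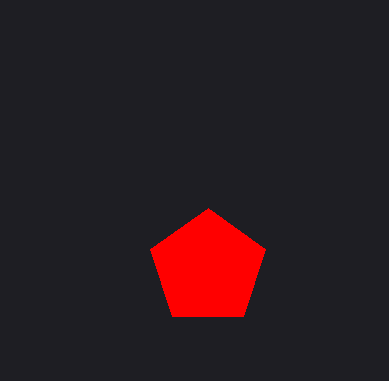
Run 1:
x = 208
y = 268
r = 60
c = 'red'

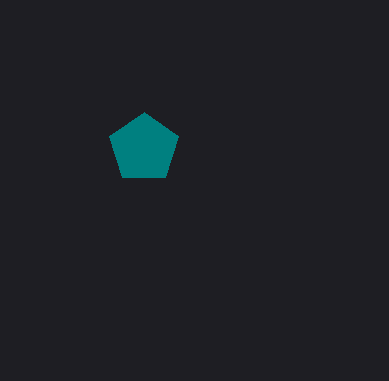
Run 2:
x = 144
y = 148
r = 36
c = 'teal'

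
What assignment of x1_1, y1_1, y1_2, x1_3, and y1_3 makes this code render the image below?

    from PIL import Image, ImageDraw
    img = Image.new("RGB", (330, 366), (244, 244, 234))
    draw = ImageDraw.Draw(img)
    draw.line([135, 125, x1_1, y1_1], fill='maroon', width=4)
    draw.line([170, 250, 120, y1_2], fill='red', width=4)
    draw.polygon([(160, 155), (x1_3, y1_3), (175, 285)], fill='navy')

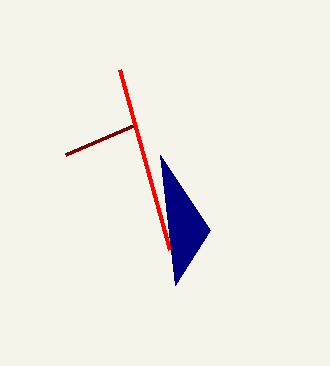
x1_1 = 65, y1_1 = 155, y1_2 = 70, x1_3 = 210, y1_3 = 230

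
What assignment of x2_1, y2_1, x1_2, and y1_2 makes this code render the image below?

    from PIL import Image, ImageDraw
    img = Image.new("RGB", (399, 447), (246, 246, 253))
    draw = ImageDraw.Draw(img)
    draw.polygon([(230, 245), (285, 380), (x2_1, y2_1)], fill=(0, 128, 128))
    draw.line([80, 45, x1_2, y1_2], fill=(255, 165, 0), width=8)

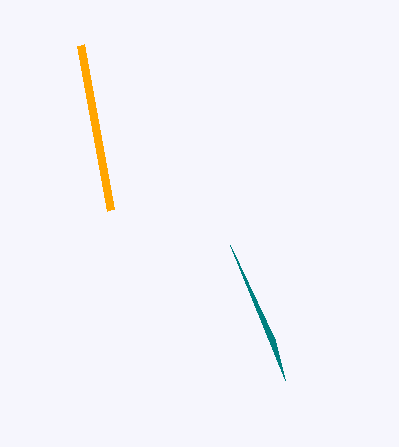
x2_1 = 275, y2_1 = 340, x1_2 = 110, y1_2 = 210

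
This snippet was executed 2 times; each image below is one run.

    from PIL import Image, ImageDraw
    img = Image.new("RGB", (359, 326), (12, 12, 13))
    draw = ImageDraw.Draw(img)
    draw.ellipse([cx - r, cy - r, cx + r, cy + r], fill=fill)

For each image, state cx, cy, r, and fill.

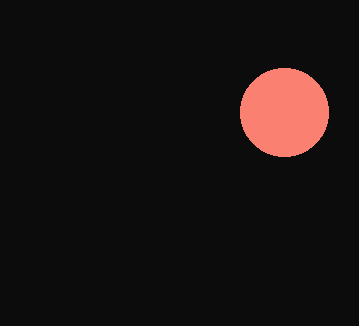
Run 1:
cx = 284
cy = 112
r = 44
fill = 'salmon'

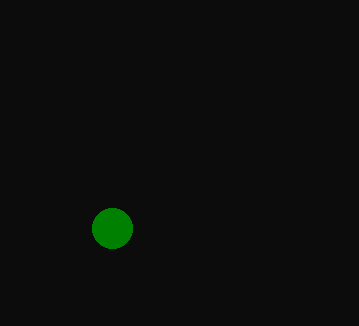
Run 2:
cx = 112
cy = 228
r = 20
fill = 'green'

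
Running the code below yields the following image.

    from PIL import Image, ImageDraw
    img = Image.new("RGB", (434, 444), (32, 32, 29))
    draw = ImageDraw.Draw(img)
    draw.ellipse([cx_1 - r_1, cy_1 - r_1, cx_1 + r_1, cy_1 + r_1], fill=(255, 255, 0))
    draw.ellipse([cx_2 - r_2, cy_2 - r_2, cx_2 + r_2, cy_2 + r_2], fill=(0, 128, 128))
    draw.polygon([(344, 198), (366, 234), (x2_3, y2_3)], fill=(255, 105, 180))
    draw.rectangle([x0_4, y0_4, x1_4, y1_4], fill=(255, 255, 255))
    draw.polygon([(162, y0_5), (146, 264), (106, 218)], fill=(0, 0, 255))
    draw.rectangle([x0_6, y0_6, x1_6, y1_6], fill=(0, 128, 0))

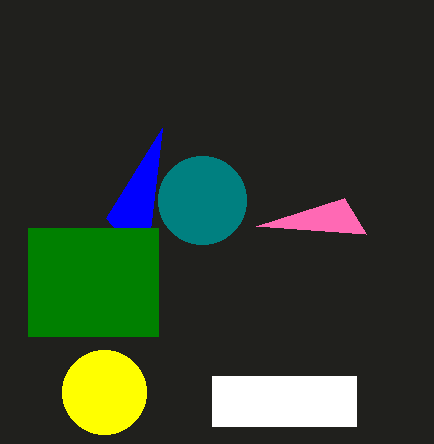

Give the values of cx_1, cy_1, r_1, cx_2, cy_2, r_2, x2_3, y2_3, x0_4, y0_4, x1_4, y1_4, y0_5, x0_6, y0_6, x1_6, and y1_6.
cx_1 = 104; cy_1 = 392; r_1 = 42; cx_2 = 202; cy_2 = 200; r_2 = 44; x2_3 = 256; y2_3 = 226; x0_4 = 212; y0_4 = 376; x1_4 = 356; y1_4 = 426; y0_5 = 128; x0_6 = 28; y0_6 = 228; x1_6 = 158; y1_6 = 336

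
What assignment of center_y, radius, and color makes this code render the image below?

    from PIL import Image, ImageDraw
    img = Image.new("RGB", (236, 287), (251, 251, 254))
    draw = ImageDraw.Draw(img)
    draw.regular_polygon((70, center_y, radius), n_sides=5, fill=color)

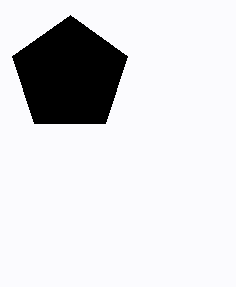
center_y = 75, radius = 60, color = 'black'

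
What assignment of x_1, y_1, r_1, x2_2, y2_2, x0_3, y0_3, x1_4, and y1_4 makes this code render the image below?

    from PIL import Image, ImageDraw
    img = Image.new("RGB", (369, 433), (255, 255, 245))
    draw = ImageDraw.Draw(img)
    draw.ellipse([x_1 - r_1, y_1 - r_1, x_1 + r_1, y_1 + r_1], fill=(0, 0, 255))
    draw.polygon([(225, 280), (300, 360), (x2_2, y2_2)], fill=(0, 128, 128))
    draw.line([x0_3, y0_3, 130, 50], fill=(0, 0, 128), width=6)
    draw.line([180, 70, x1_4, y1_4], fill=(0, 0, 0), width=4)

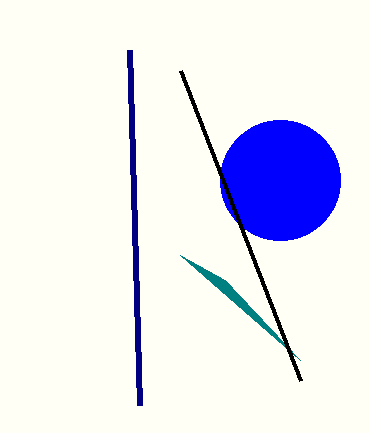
x_1 = 280, y_1 = 180, r_1 = 60, x2_2 = 180, y2_2 = 255, x0_3 = 140, y0_3 = 405, x1_4 = 300, y1_4 = 380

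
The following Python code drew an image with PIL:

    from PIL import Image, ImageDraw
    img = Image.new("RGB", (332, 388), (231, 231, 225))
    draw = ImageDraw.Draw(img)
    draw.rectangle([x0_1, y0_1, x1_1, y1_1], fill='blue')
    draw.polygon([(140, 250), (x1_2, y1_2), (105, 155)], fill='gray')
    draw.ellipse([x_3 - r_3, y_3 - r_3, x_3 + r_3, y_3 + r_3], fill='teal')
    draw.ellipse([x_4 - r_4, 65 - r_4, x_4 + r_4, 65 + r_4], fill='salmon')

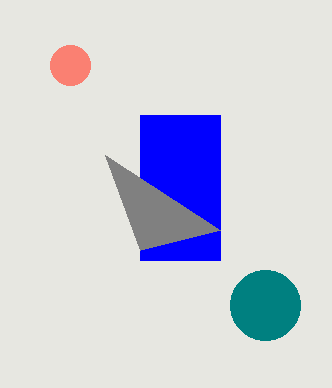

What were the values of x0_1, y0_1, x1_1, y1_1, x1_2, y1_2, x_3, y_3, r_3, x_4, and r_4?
x0_1 = 140; y0_1 = 115; x1_1 = 220; y1_1 = 260; x1_2 = 220; y1_2 = 230; x_3 = 265; y_3 = 305; r_3 = 35; x_4 = 70; r_4 = 20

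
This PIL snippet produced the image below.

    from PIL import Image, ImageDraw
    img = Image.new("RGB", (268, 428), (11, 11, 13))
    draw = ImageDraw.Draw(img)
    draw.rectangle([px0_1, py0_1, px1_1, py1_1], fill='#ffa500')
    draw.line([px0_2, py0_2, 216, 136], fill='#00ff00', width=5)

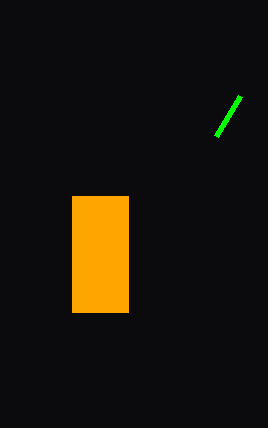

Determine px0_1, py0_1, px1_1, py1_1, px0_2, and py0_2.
px0_1 = 72, py0_1 = 196, px1_1 = 128, py1_1 = 312, px0_2 = 240, py0_2 = 96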